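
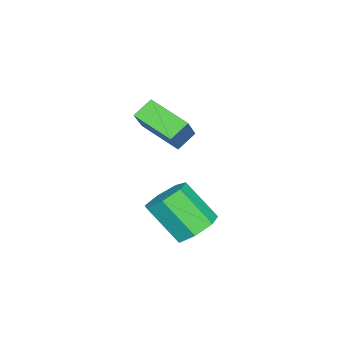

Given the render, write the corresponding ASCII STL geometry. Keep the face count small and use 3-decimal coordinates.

solid 
facet normal 0.045 0.667 -0.744
outer loop
vertex 2.753 3.484 -1.611
vertex 1.807 3.174 -1.946
vertex 2.042 3.929 -1.255
endloop
endfacet
facet normal 0.624 0.563 0.542
outer loop
vertex 2.753 3.484 -1.611
vertex 2.042 3.929 -1.255
vertex 2.659 2.056 -0.02
endloop
endfacet
facet normal 0.624 0.563 0.542
outer loop
vertex 2.659 2.056 -0.02
vertex 2.042 3.929 -1.255
vertex 1.948 2.501 0.337
endloop
endfacet
facet normal -0.044 -0.667 0.744
outer loop
vertex 2.659 2.056 -0.02
vertex 1.948 2.501 0.337
vertex 1.713 1.746 -0.354
endloop
endfacet
facet normal 0.043 0.667 -0.744
outer loop
vertex 2.042 3.929 -1.255
vertex 1.807 3.174 -1.946
vertex 1.154 3.805 -1.418
endloop
endfacet
facet normal -0.221 0.733 0.644
outer loop
vertex 2.042 3.929 -1.255
vertex 1.154 3.805 -1.418
vertex 1.948 2.501 0.337
endloop
endfacet
facet normal -0.221 0.732 0.644
outer loop
vertex 1.948 2.501 0.337
vertex 1.154 3.805 -1.418
vertex 1.06 2.377 0.173
endloop
endfacet
facet normal -0.044 -0.667 0.744
outer loop
vertex 1.948 2.501 0.337
vertex 1.06 2.377 0.173
vertex 1.713 1.746 -0.354
endloop
endfacet
facet normal 0.044 0.667 -0.743
outer loop
vertex 1.154 3.805 -1.418
vertex 1.807 3.174 -1.946
vertex 0.758 3.206 -1.979
endloop
endfacet
facet normal -0.900 0.350 0.261
outer loop
vertex 1.154 3.805 -1.418
vertex 0.758 3.206 -1.979
vertex 1.06 2.377 0.173
endloop
endfacet
facet normal -0.900 0.350 0.261
outer loop
vertex 1.06 2.377 0.173
vertex 0.758 3.206 -1.979
vertex 0.664 1.778 -0.388
endloop
endfacet
facet normal -0.044 -0.667 0.744
outer loop
vertex 1.06 2.377 0.173
vertex 0.664 1.778 -0.388
vertex 1.713 1.746 -0.354
endloop
endfacet
facet normal 0.044 0.667 -0.743
outer loop
vertex 0.758 3.206 -1.979
vertex 1.807 3.174 -1.946
vertex 1.152 2.583 -2.515
endloop
endfacet
facet normal -0.901 -0.296 -0.319
outer loop
vertex 0.758 3.206 -1.979
vertex 1.152 2.583 -2.515
vertex 0.664 1.778 -0.388
endloop
endfacet
facet normal -0.901 -0.296 -0.319
outer loop
vertex 0.664 1.778 -0.388
vertex 1.152 2.583 -2.515
vertex 1.058 1.155 -0.923
endloop
endfacet
facet normal -0.044 -0.667 0.744
outer loop
vertex 0.664 1.778 -0.388
vertex 1.058 1.155 -0.923
vertex 1.713 1.746 -0.354
endloop
endfacet
facet normal 0.044 0.667 -0.744
outer loop
vertex 1.152 2.583 -2.515
vertex 1.807 3.174 -1.946
vertex 2.039 2.405 -2.622
endloop
endfacet
facet normal -0.224 -0.719 -0.658
outer loop
vertex 1.152 2.583 -2.515
vertex 2.039 2.405 -2.622
vertex 1.058 1.155 -0.923
endloop
endfacet
facet normal -0.224 -0.719 -0.658
outer loop
vertex 1.058 1.155 -0.923
vertex 2.039 2.405 -2.622
vertex 1.945 0.977 -1.031
endloop
endfacet
facet normal -0.043 -0.668 0.743
outer loop
vertex 1.058 1.155 -0.923
vertex 1.945 0.977 -1.031
vertex 1.713 1.746 -0.354
endloop
endfacet
facet normal 0.044 0.667 -0.744
outer loop
vertex 2.039 2.405 -2.622
vertex 1.807 3.174 -1.946
vertex 2.751 2.806 -2.22
endloop
endfacet
facet normal 0.622 -0.601 -0.502
outer loop
vertex 2.039 2.405 -2.622
vertex 2.751 2.806 -2.22
vertex 1.945 0.977 -1.031
endloop
endfacet
facet normal 0.622 -0.601 -0.502
outer loop
vertex 1.945 0.977 -1.031
vertex 2.751 2.806 -2.22
vertex 2.657 1.378 -0.629
endloop
endfacet
facet normal -0.044 -0.668 0.743
outer loop
vertex 1.945 0.977 -1.031
vertex 2.657 1.378 -0.629
vertex 1.713 1.746 -0.354
endloop
endfacet
facet normal 0.044 0.668 -0.743
outer loop
vertex 2.751 2.806 -2.22
vertex 1.807 3.174 -1.946
vertex 2.753 3.484 -1.611
endloop
endfacet
facet normal 0.999 -0.031 0.031
outer loop
vertex 2.751 2.806 -2.22
vertex 2.753 3.484 -1.611
vertex 2.657 1.378 -0.629
endloop
endfacet
facet normal 0.999 -0.031 0.031
outer loop
vertex 2.657 1.378 -0.629
vertex 2.753 3.484 -1.611
vertex 2.659 2.056 -0.02
endloop
endfacet
facet normal -0.044 -0.668 0.743
outer loop
vertex 2.657 1.378 -0.629
vertex 2.659 2.056 -0.02
vertex 1.713 1.746 -0.354
endloop
endfacet
facet normal -0.706 0.409 0.579
outer loop
vertex -2.851 -0.841 2.124
vertex -2.347 1.053 1.401
vertex -4.117 -1.04 0.721
endloop
endfacet
facet normal -0.241 -0.907 0.346
outer loop
vertex -3.333 -1.493 0.079
vertex -2.851 -0.841 2.124
vertex -4.117 -1.04 0.721
endloop
endfacet
facet normal -0.706 0.409 0.579
outer loop
vertex -4.117 -1.04 0.721
vertex -2.347 1.053 1.401
vertex -3.612 0.855 -0.002
endloop
endfacet
facet normal -0.666 -0.105 -0.739
outer loop
vertex -3.612 0.855 -0.002
vertex -3.333 -1.493 0.079
vertex -4.117 -1.04 0.721
endloop
endfacet
facet normal 0.666 0.105 0.739
outer loop
vertex -2.851 -0.841 2.124
vertex -1.563 0.6 0.759
vertex -2.347 1.053 1.401
endloop
endfacet
facet normal -0.242 -0.907 0.346
outer loop
vertex -2.068 -1.295 1.482
vertex -2.851 -0.841 2.124
vertex -3.333 -1.493 0.079
endloop
endfacet
facet normal 0.666 0.104 0.739
outer loop
vertex -2.068 -1.295 1.482
vertex -1.563 0.6 0.759
vertex -2.851 -0.841 2.124
endloop
endfacet
facet normal 0.241 0.907 -0.345
outer loop
vertex -2.347 1.053 1.401
vertex -1.563 0.6 0.759
vertex -3.612 0.855 -0.002
endloop
endfacet
facet normal -0.666 -0.105 -0.738
outer loop
vertex -2.829 0.401 -0.644
vertex -3.333 -1.493 0.079
vertex -3.612 0.855 -0.002
endloop
endfacet
facet normal 0.241 0.906 -0.346
outer loop
vertex -3.612 0.855 -0.002
vertex -1.563 0.6 0.759
vertex -2.829 0.401 -0.644
endloop
endfacet
facet normal 0.706 -0.409 -0.579
outer loop
vertex -2.829 0.401 -0.644
vertex -2.068 -1.295 1.482
vertex -3.333 -1.493 0.079
endloop
endfacet
facet normal 0.706 -0.409 -0.579
outer loop
vertex -1.563 0.6 0.759
vertex -2.068 -1.295 1.482
vertex -2.829 0.401 -0.644
endloop
endfacet

endsolid


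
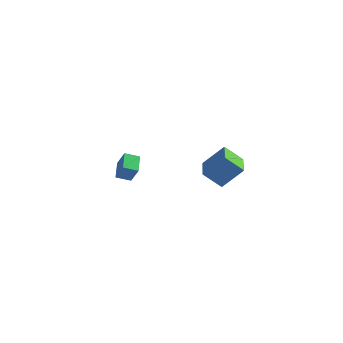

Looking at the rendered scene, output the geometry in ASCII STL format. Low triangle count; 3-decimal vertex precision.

solid 
facet normal -0.576 -0.368 -0.730
outer loop
vertex 2.723 -2.496 1.503
vertex 1.575 -0.937 1.623
vertex 3.541 -1.818 0.517
endloop
endfacet
facet normal 0.592 -0.804 -0.061
outer loop
vertex 4.565 -1.163 1.817
vertex 2.723 -2.496 1.503
vertex 3.541 -1.818 0.517
endloop
endfacet
facet normal -0.576 -0.368 -0.730
outer loop
vertex 3.541 -1.818 0.517
vertex 1.575 -0.937 1.623
vertex 2.393 -0.259 0.636
endloop
endfacet
facet normal 0.564 0.468 -0.680
outer loop
vertex 2.393 -0.259 0.636
vertex 4.565 -1.163 1.817
vertex 3.541 -1.818 0.517
endloop
endfacet
facet normal -0.564 -0.468 0.680
outer loop
vertex 2.723 -2.496 1.503
vertex 2.599 -0.282 2.923
vertex 1.575 -0.937 1.623
endloop
endfacet
facet normal 0.592 -0.804 -0.061
outer loop
vertex 3.747 -1.841 2.804
vertex 2.723 -2.496 1.503
vertex 4.565 -1.163 1.817
endloop
endfacet
facet normal -0.565 -0.468 0.680
outer loop
vertex 3.747 -1.841 2.804
vertex 2.599 -0.282 2.923
vertex 2.723 -2.496 1.503
endloop
endfacet
facet normal -0.592 0.804 0.061
outer loop
vertex 1.575 -0.937 1.623
vertex 2.599 -0.282 2.923
vertex 2.393 -0.259 0.636
endloop
endfacet
facet normal 0.564 0.468 -0.680
outer loop
vertex 3.417 0.396 1.937
vertex 4.565 -1.163 1.817
vertex 2.393 -0.259 0.636
endloop
endfacet
facet normal -0.592 0.804 0.061
outer loop
vertex 2.393 -0.259 0.636
vertex 2.599 -0.282 2.923
vertex 3.417 0.396 1.937
endloop
endfacet
facet normal 0.576 0.368 0.730
outer loop
vertex 3.417 0.396 1.937
vertex 3.747 -1.841 2.804
vertex 4.565 -1.163 1.817
endloop
endfacet
facet normal 0.575 0.368 0.730
outer loop
vertex 2.599 -0.282 2.923
vertex 3.747 -1.841 2.804
vertex 3.417 0.396 1.937
endloop
endfacet
facet normal -0.663 -0.672 0.329
outer loop
vertex -3.58 -1.684 0.318
vertex -4.259 -0.675 1.011
vertex -4.298 -1.471 -0.695
endloop
endfacet
facet normal 0.485 -0.721 -0.495
outer loop
vertex -3.661 -0.825 -1.011
vertex -3.58 -1.684 0.318
vertex -4.298 -1.471 -0.695
endloop
endfacet
facet normal -0.663 -0.672 0.329
outer loop
vertex -4.298 -1.471 -0.695
vertex -4.259 -0.675 1.011
vertex -4.977 -0.462 -0.002
endloop
endfacet
facet normal -0.570 0.169 -0.804
outer loop
vertex -4.977 -0.462 -0.002
vertex -3.661 -0.825 -1.011
vertex -4.298 -1.471 -0.695
endloop
endfacet
facet normal 0.570 -0.169 0.804
outer loop
vertex -3.58 -1.684 0.318
vertex -3.622 -0.029 0.695
vertex -4.259 -0.675 1.011
endloop
endfacet
facet normal 0.485 -0.721 -0.495
outer loop
vertex -2.943 -1.038 0.002
vertex -3.58 -1.684 0.318
vertex -3.661 -0.825 -1.011
endloop
endfacet
facet normal 0.570 -0.169 0.804
outer loop
vertex -2.943 -1.038 0.002
vertex -3.622 -0.029 0.695
vertex -3.58 -1.684 0.318
endloop
endfacet
facet normal -0.485 0.721 0.495
outer loop
vertex -4.259 -0.675 1.011
vertex -3.622 -0.029 0.695
vertex -4.977 -0.462 -0.002
endloop
endfacet
facet normal -0.570 0.169 -0.804
outer loop
vertex -4.34 0.184 -0.318
vertex -3.661 -0.825 -1.011
vertex -4.977 -0.462 -0.002
endloop
endfacet
facet normal -0.485 0.721 0.495
outer loop
vertex -4.977 -0.462 -0.002
vertex -3.622 -0.029 0.695
vertex -4.34 0.184 -0.318
endloop
endfacet
facet normal 0.663 0.672 -0.329
outer loop
vertex -4.34 0.184 -0.318
vertex -2.943 -1.038 0.002
vertex -3.661 -0.825 -1.011
endloop
endfacet
facet normal 0.663 0.672 -0.329
outer loop
vertex -3.622 -0.029 0.695
vertex -2.943 -1.038 0.002
vertex -4.34 0.184 -0.318
endloop
endfacet

endsolid


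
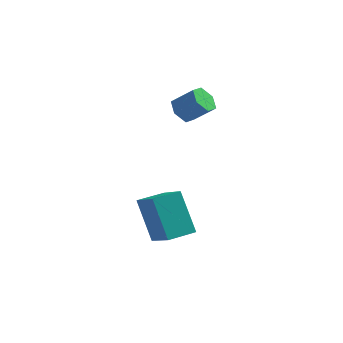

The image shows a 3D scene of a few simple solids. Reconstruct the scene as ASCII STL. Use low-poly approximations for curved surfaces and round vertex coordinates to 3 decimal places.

solid 
facet normal -0.750 -0.004 -0.661
outer loop
vertex 3.438 2.914 2.668
vertex 3.046 2.818 3.113
vertex 3.185 3.379 2.952
endloop
endfacet
facet normal 0.511 0.633 -0.582
outer loop
vertex 3.438 2.914 2.668
vertex 3.185 3.379 2.952
vertex 4.225 2.918 3.363
endloop
endfacet
facet normal 0.511 0.632 -0.583
outer loop
vertex 4.225 2.918 3.363
vertex 3.185 3.379 2.952
vertex 3.973 3.383 3.646
endloop
endfacet
facet normal 0.750 0.004 0.661
outer loop
vertex 4.225 2.918 3.363
vertex 3.973 3.383 3.646
vertex 3.834 2.822 3.807
endloop
endfacet
facet normal -0.750 -0.004 -0.661
outer loop
vertex 3.185 3.379 2.952
vertex 3.046 2.818 3.113
vertex 2.794 3.283 3.396
endloop
endfacet
facet normal -0.109 0.987 0.118
outer loop
vertex 3.185 3.379 2.952
vertex 2.794 3.283 3.396
vertex 3.973 3.383 3.646
endloop
endfacet
facet normal -0.109 0.987 0.117
outer loop
vertex 3.973 3.383 3.646
vertex 2.794 3.283 3.396
vertex 3.581 3.287 4.091
endloop
endfacet
facet normal 0.750 0.004 0.661
outer loop
vertex 3.973 3.383 3.646
vertex 3.581 3.287 4.091
vertex 3.834 2.822 3.807
endloop
endfacet
facet normal -0.750 -0.004 -0.661
outer loop
vertex 2.794 3.283 3.396
vertex 3.046 2.818 3.113
vertex 2.655 2.722 3.557
endloop
endfacet
facet normal -0.620 0.354 0.700
outer loop
vertex 2.794 3.283 3.396
vertex 2.655 2.722 3.557
vertex 3.581 3.287 4.091
endloop
endfacet
facet normal -0.620 0.354 0.700
outer loop
vertex 3.581 3.287 4.091
vertex 2.655 2.722 3.557
vertex 3.442 2.726 4.252
endloop
endfacet
facet normal 0.750 0.004 0.661
outer loop
vertex 3.581 3.287 4.091
vertex 3.442 2.726 4.252
vertex 3.834 2.822 3.807
endloop
endfacet
facet normal -0.750 -0.004 -0.661
outer loop
vertex 2.655 2.722 3.557
vertex 3.046 2.818 3.113
vertex 2.907 2.257 3.274
endloop
endfacet
facet normal -0.511 -0.632 0.583
outer loop
vertex 2.655 2.722 3.557
vertex 2.907 2.257 3.274
vertex 3.442 2.726 4.252
endloop
endfacet
facet normal -0.510 -0.633 0.582
outer loop
vertex 3.442 2.726 4.252
vertex 2.907 2.257 3.274
vertex 3.695 2.261 3.968
endloop
endfacet
facet normal 0.750 0.004 0.661
outer loop
vertex 3.442 2.726 4.252
vertex 3.695 2.261 3.968
vertex 3.834 2.822 3.807
endloop
endfacet
facet normal -0.750 -0.004 -0.661
outer loop
vertex 2.907 2.257 3.274
vertex 3.046 2.818 3.113
vertex 3.299 2.353 2.829
endloop
endfacet
facet normal 0.108 -0.987 -0.117
outer loop
vertex 2.907 2.257 3.274
vertex 3.299 2.353 2.829
vertex 3.695 2.261 3.968
endloop
endfacet
facet normal 0.109 -0.987 -0.118
outer loop
vertex 3.695 2.261 3.968
vertex 3.299 2.353 2.829
vertex 4.086 2.357 3.524
endloop
endfacet
facet normal 0.750 0.004 0.661
outer loop
vertex 3.695 2.261 3.968
vertex 4.086 2.357 3.524
vertex 3.834 2.822 3.807
endloop
endfacet
facet normal -0.750 -0.004 -0.661
outer loop
vertex 3.299 2.353 2.829
vertex 3.046 2.818 3.113
vertex 3.438 2.914 2.668
endloop
endfacet
facet normal 0.620 -0.354 -0.700
outer loop
vertex 3.299 2.353 2.829
vertex 3.438 2.914 2.668
vertex 4.086 2.357 3.524
endloop
endfacet
facet normal 0.620 -0.354 -0.700
outer loop
vertex 4.086 2.357 3.524
vertex 3.438 2.914 2.668
vertex 4.225 2.918 3.363
endloop
endfacet
facet normal 0.750 0.004 0.661
outer loop
vertex 4.086 2.357 3.524
vertex 4.225 2.918 3.363
vertex 3.834 2.822 3.807
endloop
endfacet
facet normal -0.708 -0.706 -0.035
outer loop
vertex 3.003 -0.707 0.805
vertex 2.165 0.174 -0.004
vertex 3.737 -1.369 -0.675
endloop
endfacet
facet normal 0.573 -0.604 0.554
outer loop
vertex 4.495 -0.614 -0.636
vertex 3.003 -0.707 0.805
vertex 3.737 -1.369 -0.675
endloop
endfacet
facet normal -0.708 -0.705 -0.036
outer loop
vertex 3.737 -1.369 -0.675
vertex 2.165 0.174 -0.004
vertex 2.9 -0.488 -1.484
endloop
endfacet
facet normal 0.413 -0.371 -0.832
outer loop
vertex 2.9 -0.488 -1.484
vertex 4.495 -0.614 -0.636
vertex 3.737 -1.369 -0.675
endloop
endfacet
facet normal -0.413 0.371 0.832
outer loop
vertex 3.003 -0.707 0.805
vertex 2.923 0.929 0.035
vertex 2.165 0.174 -0.004
endloop
endfacet
facet normal 0.573 -0.603 0.555
outer loop
vertex 3.76 0.048 0.844
vertex 3.003 -0.707 0.805
vertex 4.495 -0.614 -0.636
endloop
endfacet
facet normal -0.413 0.371 0.832
outer loop
vertex 3.76 0.048 0.844
vertex 2.923 0.929 0.035
vertex 3.003 -0.707 0.805
endloop
endfacet
facet normal -0.573 0.604 -0.554
outer loop
vertex 2.165 0.174 -0.004
vertex 2.923 0.929 0.035
vertex 2.9 -0.488 -1.484
endloop
endfacet
facet normal 0.413 -0.371 -0.832
outer loop
vertex 3.657 0.267 -1.445
vertex 4.495 -0.614 -0.636
vertex 2.9 -0.488 -1.484
endloop
endfacet
facet normal -0.573 0.603 -0.554
outer loop
vertex 2.9 -0.488 -1.484
vertex 2.923 0.929 0.035
vertex 3.657 0.267 -1.445
endloop
endfacet
facet normal 0.708 0.706 0.036
outer loop
vertex 3.657 0.267 -1.445
vertex 3.76 0.048 0.844
vertex 4.495 -0.614 -0.636
endloop
endfacet
facet normal 0.708 0.705 0.036
outer loop
vertex 2.923 0.929 0.035
vertex 3.76 0.048 0.844
vertex 3.657 0.267 -1.445
endloop
endfacet

endsolid


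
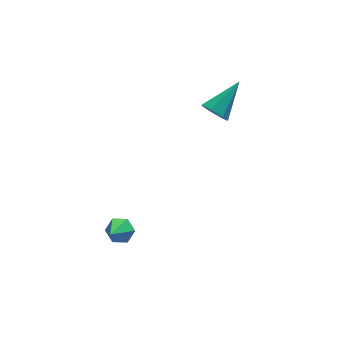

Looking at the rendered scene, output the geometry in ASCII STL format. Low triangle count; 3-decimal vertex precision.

solid 
facet normal 0.428 0.614 -0.663
outer loop
vertex -2.703 -2.339 -1.923
vertex -3.076 -2.549 -2.358
vertex -3.241 -2.068 -2.019
endloop
endfacet
facet normal 0.042 0.406 0.913
outer loop
vertex -2.703 -2.339 -1.923
vertex -3.241 -2.068 -2.019
vertex -3.704 -3.451 -1.382
endloop
endfacet
facet normal 0.428 0.614 -0.663
outer loop
vertex -3.241 -2.068 -2.019
vertex -3.076 -2.549 -2.358
vertex -3.614 -2.278 -2.454
endloop
endfacet
facet normal -0.771 0.461 0.439
outer loop
vertex -3.241 -2.068 -2.019
vertex -3.614 -2.278 -2.454
vertex -3.704 -3.451 -1.382
endloop
endfacet
facet normal 0.428 0.614 -0.663
outer loop
vertex -3.614 -2.278 -2.454
vertex -3.076 -2.549 -2.358
vertex -3.449 -2.758 -2.792
endloop
endfacet
facet normal -0.956 -0.154 -0.249
outer loop
vertex -3.614 -2.278 -2.454
vertex -3.449 -2.758 -2.792
vertex -3.704 -3.451 -1.382
endloop
endfacet
facet normal 0.428 0.614 -0.663
outer loop
vertex -3.449 -2.758 -2.792
vertex -3.076 -2.549 -2.358
vertex -2.911 -3.029 -2.696
endloop
endfacet
facet normal -0.331 -0.822 -0.464
outer loop
vertex -3.449 -2.758 -2.792
vertex -2.911 -3.029 -2.696
vertex -3.704 -3.451 -1.382
endloop
endfacet
facet normal 0.428 0.614 -0.663
outer loop
vertex -2.911 -3.029 -2.696
vertex -3.076 -2.549 -2.358
vertex -2.538 -2.819 -2.261
endloop
endfacet
facet normal 0.482 -0.876 0.010
outer loop
vertex -2.911 -3.029 -2.696
vertex -2.538 -2.819 -2.261
vertex -3.704 -3.451 -1.382
endloop
endfacet
facet normal 0.428 0.614 -0.663
outer loop
vertex -2.538 -2.819 -2.261
vertex -3.076 -2.549 -2.358
vertex -2.703 -2.339 -1.923
endloop
endfacet
facet normal 0.667 -0.262 0.697
outer loop
vertex -2.538 -2.819 -2.261
vertex -2.703 -2.339 -1.923
vertex -3.704 -3.451 -1.382
endloop
endfacet
facet normal -0.731 -0.430 -0.530
outer loop
vertex 2.042 -0.335 1.12
vertex 1.613 0.11 1.351
vertex 1.987 0.142 0.809
endloop
endfacet
facet normal 0.873 -0.192 -0.448
outer loop
vertex 2.042 -0.335 1.12
vertex 1.987 0.142 0.809
vertex 2.907 0.87 2.289
endloop
endfacet
facet normal -0.731 -0.430 -0.530
outer loop
vertex 1.987 0.142 0.809
vertex 1.613 0.11 1.351
vertex 1.65 0.595 0.906
endloop
endfacet
facet normal 0.561 0.550 -0.619
outer loop
vertex 1.987 0.142 0.809
vertex 1.65 0.595 0.906
vertex 2.907 0.87 2.289
endloop
endfacet
facet normal -0.732 -0.430 -0.529
outer loop
vertex 1.65 0.595 0.906
vertex 1.613 0.11 1.351
vertex 1.285 0.683 1.339
endloop
endfacet
facet normal 0.002 0.980 -0.197
outer loop
vertex 1.65 0.595 0.906
vertex 1.285 0.683 1.339
vertex 2.907 0.87 2.289
endloop
endfacet
facet normal -0.731 -0.430 -0.530
outer loop
vertex 1.285 0.683 1.339
vertex 1.613 0.11 1.351
vertex 1.167 0.339 1.781
endloop
endfacet
facet normal -0.383 0.776 0.501
outer loop
vertex 1.285 0.683 1.339
vertex 1.167 0.339 1.781
vertex 2.907 0.87 2.289
endloop
endfacet
facet normal -0.731 -0.429 -0.530
outer loop
vertex 1.167 0.339 1.781
vertex 1.613 0.11 1.351
vertex 1.384 -0.178 1.9
endloop
endfacet
facet normal -0.304 0.090 0.948
outer loop
vertex 1.167 0.339 1.781
vertex 1.384 -0.178 1.9
vertex 2.907 0.87 2.289
endloop
endfacet
facet normal -0.731 -0.429 -0.530
outer loop
vertex 1.384 -0.178 1.9
vertex 1.613 0.11 1.351
vertex 1.773 -0.478 1.606
endloop
endfacet
facet normal 0.179 -0.560 0.809
outer loop
vertex 1.384 -0.178 1.9
vertex 1.773 -0.478 1.606
vertex 2.907 0.87 2.289
endloop
endfacet
facet normal -0.731 -0.429 -0.531
outer loop
vertex 1.773 -0.478 1.606
vertex 1.613 0.11 1.351
vertex 2.042 -0.335 1.12
endloop
endfacet
facet normal 0.703 -0.686 0.187
outer loop
vertex 1.773 -0.478 1.606
vertex 2.042 -0.335 1.12
vertex 2.907 0.87 2.289
endloop
endfacet

endsolid


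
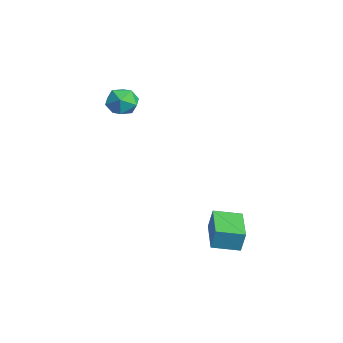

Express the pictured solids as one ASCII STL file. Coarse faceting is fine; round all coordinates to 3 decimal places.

solid 
facet normal 0.311 -0.122 0.943
outer loop
vertex -2.954 -0.611 2.691
vertex -3.243 -1.435 2.68
vertex -2.425 -1.256 2.433
endloop
endfacet
facet normal 0.721 0.352 0.597
outer loop
vertex -2.954 -0.611 2.691
vertex -2.425 -1.256 2.433
vertex -2.435 -0.499 1.999
endloop
endfacet
facet normal 0.301 0.880 0.368
outer loop
vertex -2.954 -0.611 2.691
vertex -2.435 -0.499 1.999
vertex -3.258 -0.209 1.979
endloop
endfacet
facet normal -0.369 0.733 0.571
outer loop
vertex -2.954 -0.611 2.691
vertex -3.258 -0.209 1.979
vertex -3.757 -0.788 2.4
endloop
endfacet
facet normal -0.361 0.114 0.926
outer loop
vertex -2.954 -0.611 2.691
vertex -3.757 -0.788 2.4
vertex -3.243 -1.435 2.68
endloop
endfacet
facet normal 0.999 0.028 0.025
outer loop
vertex -2.435 -0.499 1.999
vertex -2.425 -1.256 2.433
vertex -2.403 -1.252 1.56
endloop
endfacet
facet normal 0.338 -0.739 0.583
outer loop
vertex -2.425 -1.256 2.433
vertex -3.243 -1.435 2.68
vertex -2.902 -1.831 1.981
endloop
endfacet
facet normal -0.751 -0.356 0.556
outer loop
vertex -3.243 -1.435 2.68
vertex -3.757 -0.788 2.4
vertex -3.725 -1.541 1.961
endloop
endfacet
facet normal -0.763 0.646 -0.016
outer loop
vertex -3.757 -0.788 2.4
vertex -3.258 -0.209 1.979
vertex -3.735 -0.784 1.527
endloop
endfacet
facet normal 0.319 0.883 -0.344
outer loop
vertex -3.258 -0.209 1.979
vertex -2.435 -0.499 1.999
vertex -2.917 -0.605 1.28
endloop
endfacet
facet normal 0.369 -0.733 -0.571
outer loop
vertex -3.206 -1.429 1.269
vertex -2.403 -1.252 1.56
vertex -2.902 -1.831 1.981
endloop
endfacet
facet normal -0.301 -0.880 -0.368
outer loop
vertex -3.206 -1.429 1.269
vertex -2.902 -1.831 1.981
vertex -3.725 -1.541 1.961
endloop
endfacet
facet normal -0.721 -0.352 -0.597
outer loop
vertex -3.206 -1.429 1.269
vertex -3.725 -1.541 1.961
vertex -3.735 -0.784 1.527
endloop
endfacet
facet normal -0.311 0.122 -0.943
outer loop
vertex -3.206 -1.429 1.269
vertex -3.735 -0.784 1.527
vertex -2.917 -0.605 1.28
endloop
endfacet
facet normal 0.361 -0.114 -0.926
outer loop
vertex -3.206 -1.429 1.269
vertex -2.917 -0.605 1.28
vertex -2.403 -1.252 1.56
endloop
endfacet
facet normal 0.763 -0.646 0.016
outer loop
vertex -2.902 -1.831 1.981
vertex -2.403 -1.252 1.56
vertex -2.425 -1.256 2.433
endloop
endfacet
facet normal -0.319 -0.883 0.344
outer loop
vertex -3.725 -1.541 1.961
vertex -2.902 -1.831 1.981
vertex -3.243 -1.435 2.68
endloop
endfacet
facet normal -0.999 -0.028 -0.025
outer loop
vertex -3.735 -0.784 1.527
vertex -3.725 -1.541 1.961
vertex -3.757 -0.788 2.4
endloop
endfacet
facet normal -0.338 0.739 -0.583
outer loop
vertex -2.917 -0.605 1.28
vertex -3.735 -0.784 1.527
vertex -3.258 -0.209 1.979
endloop
endfacet
facet normal 0.751 0.356 -0.556
outer loop
vertex -2.403 -1.252 1.56
vertex -2.917 -0.605 1.28
vertex -2.435 -0.499 1.999
endloop
endfacet
facet normal -0.972 0.215 0.093
outer loop
vertex 1.507 1.904 -2.915
vertex 1.764 3.175 -3.164
vertex 1.368 1.728 -3.962
endloop
endfacet
facet normal -0.194 -0.963 0.188
outer loop
vertex 3.196 1.325 -4.136
vertex 1.507 1.904 -2.915
vertex 1.368 1.728 -3.962
endloop
endfacet
facet normal -0.972 0.215 0.093
outer loop
vertex 1.368 1.728 -3.962
vertex 1.764 3.175 -3.164
vertex 1.625 2.999 -4.21
endloop
endfacet
facet normal -0.129 -0.165 -0.978
outer loop
vertex 1.625 2.999 -4.21
vertex 3.196 1.325 -4.136
vertex 1.368 1.728 -3.962
endloop
endfacet
facet normal 0.130 0.165 0.978
outer loop
vertex 1.507 1.904 -2.915
vertex 3.592 2.772 -3.338
vertex 1.764 3.175 -3.164
endloop
endfacet
facet normal -0.194 -0.963 0.188
outer loop
vertex 3.335 1.501 -3.09
vertex 1.507 1.904 -2.915
vertex 3.196 1.325 -4.136
endloop
endfacet
facet normal 0.130 0.165 0.978
outer loop
vertex 3.335 1.501 -3.09
vertex 3.592 2.772 -3.338
vertex 1.507 1.904 -2.915
endloop
endfacet
facet normal 0.194 0.963 -0.188
outer loop
vertex 1.764 3.175 -3.164
vertex 3.592 2.772 -3.338
vertex 1.625 2.999 -4.21
endloop
endfacet
facet normal -0.130 -0.165 -0.978
outer loop
vertex 3.453 2.596 -4.385
vertex 3.196 1.325 -4.136
vertex 1.625 2.999 -4.21
endloop
endfacet
facet normal 0.194 0.963 -0.188
outer loop
vertex 1.625 2.999 -4.21
vertex 3.592 2.772 -3.338
vertex 3.453 2.596 -4.385
endloop
endfacet
facet normal 0.972 -0.215 -0.093
outer loop
vertex 3.453 2.596 -4.385
vertex 3.335 1.501 -3.09
vertex 3.196 1.325 -4.136
endloop
endfacet
facet normal 0.972 -0.215 -0.093
outer loop
vertex 3.592 2.772 -3.338
vertex 3.335 1.501 -3.09
vertex 3.453 2.596 -4.385
endloop
endfacet

endsolid


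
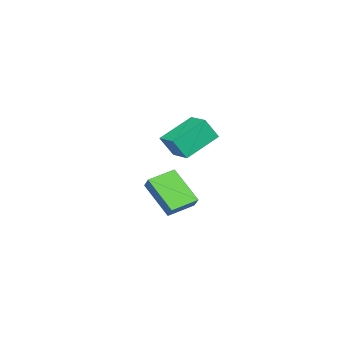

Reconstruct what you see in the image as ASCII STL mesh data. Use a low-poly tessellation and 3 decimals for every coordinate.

solid 
facet normal -0.327 0.387 -0.862
outer loop
vertex -1.424 0.916 1.071
vertex -0.897 1.929 1.326
vertex 0.038 0.358 0.265
endloop
endfacet
facet normal -0.451 -0.865 -0.219
outer loop
vertex 0.397 -0.069 1.214
vertex -1.424 0.916 1.071
vertex 0.038 0.358 0.265
endloop
endfacet
facet normal -0.327 0.388 -0.862
outer loop
vertex 0.038 0.358 0.265
vertex -0.897 1.929 1.326
vertex 0.565 1.371 0.521
endloop
endfacet
facet normal 0.831 -0.317 -0.457
outer loop
vertex 0.565 1.371 0.521
vertex 0.397 -0.069 1.214
vertex 0.038 0.358 0.265
endloop
endfacet
facet normal -0.831 0.317 0.457
outer loop
vertex -1.424 0.916 1.071
vertex -0.538 1.502 2.275
vertex -0.897 1.929 1.326
endloop
endfacet
facet normal -0.451 -0.865 -0.219
outer loop
vertex -1.065 0.489 2.019
vertex -1.424 0.916 1.071
vertex 0.397 -0.069 1.214
endloop
endfacet
facet normal -0.831 0.317 0.457
outer loop
vertex -1.065 0.489 2.019
vertex -0.538 1.502 2.275
vertex -1.424 0.916 1.071
endloop
endfacet
facet normal 0.451 0.865 0.219
outer loop
vertex -0.897 1.929 1.326
vertex -0.538 1.502 2.275
vertex 0.565 1.371 0.521
endloop
endfacet
facet normal 0.831 -0.317 -0.457
outer loop
vertex 0.924 0.944 1.469
vertex 0.397 -0.069 1.214
vertex 0.565 1.371 0.521
endloop
endfacet
facet normal 0.451 0.865 0.219
outer loop
vertex 0.565 1.371 0.521
vertex -0.538 1.502 2.275
vertex 0.924 0.944 1.469
endloop
endfacet
facet normal 0.327 -0.387 0.862
outer loop
vertex 0.924 0.944 1.469
vertex -1.065 0.489 2.019
vertex 0.397 -0.069 1.214
endloop
endfacet
facet normal 0.327 -0.388 0.862
outer loop
vertex -0.538 1.502 2.275
vertex -1.065 0.489 2.019
vertex 0.924 0.944 1.469
endloop
endfacet
facet normal -0.886 0.408 0.219
outer loop
vertex -3.731 -2.34 -3.069
vertex -3.375 -1.889 -2.469
vertex -3.381 -0.88 -4.375
endloop
endfacet
facet normal -0.429 -0.543 -0.722
outer loop
vertex -2.185 -1.431 -4.671
vertex -3.731 -2.34 -3.069
vertex -3.381 -0.88 -4.375
endloop
endfacet
facet normal -0.886 0.408 0.219
outer loop
vertex -3.381 -0.88 -4.375
vertex -3.375 -1.889 -2.469
vertex -3.025 -0.429 -3.775
endloop
endfacet
facet normal 0.176 0.734 -0.656
outer loop
vertex -3.025 -0.429 -3.775
vertex -2.185 -1.431 -4.671
vertex -3.381 -0.88 -4.375
endloop
endfacet
facet normal -0.176 -0.734 0.656
outer loop
vertex -3.731 -2.34 -3.069
vertex -2.179 -2.44 -2.765
vertex -3.375 -1.889 -2.469
endloop
endfacet
facet normal -0.429 -0.543 -0.722
outer loop
vertex -2.535 -2.891 -3.365
vertex -3.731 -2.34 -3.069
vertex -2.185 -1.431 -4.671
endloop
endfacet
facet normal -0.176 -0.734 0.656
outer loop
vertex -2.535 -2.891 -3.365
vertex -2.179 -2.44 -2.765
vertex -3.731 -2.34 -3.069
endloop
endfacet
facet normal 0.429 0.543 0.722
outer loop
vertex -3.375 -1.889 -2.469
vertex -2.179 -2.44 -2.765
vertex -3.025 -0.429 -3.775
endloop
endfacet
facet normal 0.176 0.734 -0.656
outer loop
vertex -1.829 -0.98 -4.071
vertex -2.185 -1.431 -4.671
vertex -3.025 -0.429 -3.775
endloop
endfacet
facet normal 0.429 0.543 0.722
outer loop
vertex -3.025 -0.429 -3.775
vertex -2.179 -2.44 -2.765
vertex -1.829 -0.98 -4.071
endloop
endfacet
facet normal 0.886 -0.408 -0.219
outer loop
vertex -1.829 -0.98 -4.071
vertex -2.535 -2.891 -3.365
vertex -2.185 -1.431 -4.671
endloop
endfacet
facet normal 0.886 -0.408 -0.219
outer loop
vertex -2.179 -2.44 -2.765
vertex -2.535 -2.891 -3.365
vertex -1.829 -0.98 -4.071
endloop
endfacet

endsolid


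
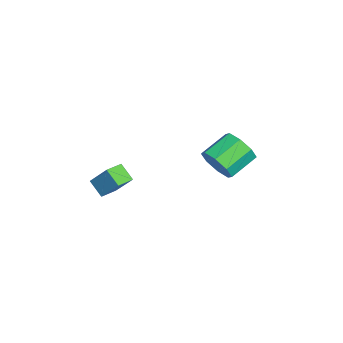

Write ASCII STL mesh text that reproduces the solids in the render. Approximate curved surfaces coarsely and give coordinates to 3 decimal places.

solid 
facet normal -0.548 -0.566 0.615
outer loop
vertex 2.274 -3.29 1.831
vertex 1.515 -2.68 1.716
vertex 1.764 -4.16 0.576
endloop
endfacet
facet normal 0.774 -0.622 0.117
outer loop
vertex 2.345 -3.56 -0.076
vertex 2.274 -3.29 1.831
vertex 1.764 -4.16 0.576
endloop
endfacet
facet normal -0.548 -0.566 0.616
outer loop
vertex 1.764 -4.16 0.576
vertex 1.515 -2.68 1.716
vertex 1.005 -3.551 0.461
endloop
endfacet
facet normal -0.316 -0.541 -0.779
outer loop
vertex 1.005 -3.551 0.461
vertex 2.345 -3.56 -0.076
vertex 1.764 -4.16 0.576
endloop
endfacet
facet normal 0.316 0.541 0.779
outer loop
vertex 2.274 -3.29 1.831
vertex 2.096 -2.08 1.064
vertex 1.515 -2.68 1.716
endloop
endfacet
facet normal 0.774 -0.622 0.117
outer loop
vertex 2.855 -2.689 1.179
vertex 2.274 -3.29 1.831
vertex 2.345 -3.56 -0.076
endloop
endfacet
facet normal 0.316 0.541 0.780
outer loop
vertex 2.855 -2.689 1.179
vertex 2.096 -2.08 1.064
vertex 2.274 -3.29 1.831
endloop
endfacet
facet normal -0.774 0.622 -0.117
outer loop
vertex 1.515 -2.68 1.716
vertex 2.096 -2.08 1.064
vertex 1.005 -3.551 0.461
endloop
endfacet
facet normal -0.316 -0.540 -0.780
outer loop
vertex 1.586 -2.95 -0.191
vertex 2.345 -3.56 -0.076
vertex 1.005 -3.551 0.461
endloop
endfacet
facet normal -0.774 0.622 -0.117
outer loop
vertex 1.005 -3.551 0.461
vertex 2.096 -2.08 1.064
vertex 1.586 -2.95 -0.191
endloop
endfacet
facet normal 0.548 0.566 -0.616
outer loop
vertex 1.586 -2.95 -0.191
vertex 2.855 -2.689 1.179
vertex 2.345 -3.56 -0.076
endloop
endfacet
facet normal 0.548 0.567 -0.615
outer loop
vertex 2.096 -2.08 1.064
vertex 2.855 -2.689 1.179
vertex 1.586 -2.95 -0.191
endloop
endfacet
facet normal 0.614 -0.666 -0.423
outer loop
vertex -2.818 1.577 -1.015
vertex -3.413 1.608 -1.927
vertex -2.553 2.161 -1.549
endloop
endfacet
facet normal 0.722 0.259 0.641
outer loop
vertex -2.818 1.577 -1.015
vertex -2.553 2.161 -1.549
vertex -3.911 2.761 -0.261
endloop
endfacet
facet normal 0.722 0.259 0.641
outer loop
vertex -3.911 2.761 -0.261
vertex -2.553 2.161 -1.549
vertex -3.647 3.345 -0.795
endloop
endfacet
facet normal -0.614 0.665 0.424
outer loop
vertex -3.911 2.761 -0.261
vertex -3.647 3.345 -0.795
vertex -4.507 2.792 -1.173
endloop
endfacet
facet normal 0.614 -0.665 -0.424
outer loop
vertex -2.553 2.161 -1.549
vertex -3.413 1.608 -1.927
vertex -2.793 2.421 -2.304
endloop
endfacet
facet normal 0.735 0.679 0.000
outer loop
vertex -2.553 2.161 -1.549
vertex -2.793 2.421 -2.304
vertex -3.647 3.345 -0.795
endloop
endfacet
facet normal 0.735 0.679 0.000
outer loop
vertex -3.647 3.345 -0.795
vertex -2.793 2.421 -2.304
vertex -3.887 3.605 -1.55
endloop
endfacet
facet normal -0.614 0.665 0.424
outer loop
vertex -3.647 3.345 -0.795
vertex -3.887 3.605 -1.55
vertex -4.507 2.792 -1.173
endloop
endfacet
facet normal 0.615 -0.665 -0.423
outer loop
vertex -2.793 2.421 -2.304
vertex -3.413 1.608 -1.927
vertex -3.395 2.204 -2.839
endloop
endfacet
facet normal 0.317 0.700 -0.640
outer loop
vertex -2.793 2.421 -2.304
vertex -3.395 2.204 -2.839
vertex -3.887 3.605 -1.55
endloop
endfacet
facet normal 0.317 0.700 -0.640
outer loop
vertex -3.887 3.605 -1.55
vertex -3.395 2.204 -2.839
vertex -4.489 3.389 -2.085
endloop
endfacet
facet normal -0.615 0.665 0.423
outer loop
vertex -3.887 3.605 -1.55
vertex -4.489 3.389 -2.085
vertex -4.507 2.792 -1.173
endloop
endfacet
facet normal 0.613 -0.667 -0.424
outer loop
vertex -3.395 2.204 -2.839
vertex -3.413 1.608 -1.927
vertex -4.009 1.639 -2.839
endloop
endfacet
facet normal -0.287 0.312 -0.906
outer loop
vertex -3.395 2.204 -2.839
vertex -4.009 1.639 -2.839
vertex -4.489 3.389 -2.085
endloop
endfacet
facet normal -0.288 0.311 -0.906
outer loop
vertex -4.489 3.389 -2.085
vertex -4.009 1.639 -2.839
vertex -5.102 2.823 -2.085
endloop
endfacet
facet normal -0.615 0.666 0.424
outer loop
vertex -4.489 3.389 -2.085
vertex -5.102 2.823 -2.085
vertex -4.507 2.792 -1.173
endloop
endfacet
facet normal 0.614 -0.665 -0.424
outer loop
vertex -4.009 1.639 -2.839
vertex -3.413 1.608 -1.927
vertex -4.273 1.055 -2.305
endloop
endfacet
facet normal -0.723 -0.259 -0.641
outer loop
vertex -4.009 1.639 -2.839
vertex -4.273 1.055 -2.305
vertex -5.102 2.823 -2.085
endloop
endfacet
facet normal -0.722 -0.259 -0.641
outer loop
vertex -5.102 2.823 -2.085
vertex -4.273 1.055 -2.305
vertex -5.367 2.239 -1.551
endloop
endfacet
facet normal -0.614 0.666 0.423
outer loop
vertex -5.102 2.823 -2.085
vertex -5.367 2.239 -1.551
vertex -4.507 2.792 -1.173
endloop
endfacet
facet normal 0.614 -0.665 -0.424
outer loop
vertex -4.273 1.055 -2.305
vertex -3.413 1.608 -1.927
vertex -4.033 0.795 -1.55
endloop
endfacet
facet normal -0.735 -0.679 -0.000
outer loop
vertex -4.273 1.055 -2.305
vertex -4.033 0.795 -1.55
vertex -5.367 2.239 -1.551
endloop
endfacet
facet normal -0.735 -0.679 -0.000
outer loop
vertex -5.367 2.239 -1.551
vertex -4.033 0.795 -1.55
vertex -5.127 1.979 -0.796
endloop
endfacet
facet normal -0.614 0.665 0.424
outer loop
vertex -5.367 2.239 -1.551
vertex -5.127 1.979 -0.796
vertex -4.507 2.792 -1.173
endloop
endfacet
facet normal 0.615 -0.665 -0.423
outer loop
vertex -4.033 0.795 -1.55
vertex -3.413 1.608 -1.927
vertex -3.431 1.011 -1.015
endloop
endfacet
facet normal -0.317 -0.700 0.640
outer loop
vertex -4.033 0.795 -1.55
vertex -3.431 1.011 -1.015
vertex -5.127 1.979 -0.796
endloop
endfacet
facet normal -0.317 -0.700 0.640
outer loop
vertex -5.127 1.979 -0.796
vertex -3.431 1.011 -1.015
vertex -4.525 2.196 -0.261
endloop
endfacet
facet normal -0.615 0.665 0.423
outer loop
vertex -5.127 1.979 -0.796
vertex -4.525 2.196 -0.261
vertex -4.507 2.792 -1.173
endloop
endfacet
facet normal 0.615 -0.666 -0.424
outer loop
vertex -3.431 1.011 -1.015
vertex -3.413 1.608 -1.927
vertex -2.818 1.577 -1.015
endloop
endfacet
facet normal 0.287 -0.311 0.906
outer loop
vertex -3.431 1.011 -1.015
vertex -2.818 1.577 -1.015
vertex -4.525 2.196 -0.261
endloop
endfacet
facet normal 0.287 -0.312 0.906
outer loop
vertex -4.525 2.196 -0.261
vertex -2.818 1.577 -1.015
vertex -3.911 2.761 -0.261
endloop
endfacet
facet normal -0.613 0.667 0.424
outer loop
vertex -4.525 2.196 -0.261
vertex -3.911 2.761 -0.261
vertex -4.507 2.792 -1.173
endloop
endfacet

endsolid


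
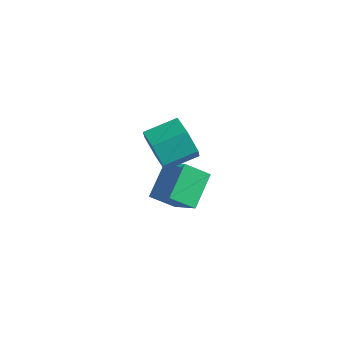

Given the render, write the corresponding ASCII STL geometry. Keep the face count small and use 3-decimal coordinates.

solid 
facet normal -0.406 -0.864 -0.299
outer loop
vertex 1.857 -2.188 2.152
vertex 1.469 -1.711 1.301
vertex 2.423 -2.148 1.269
endloop
endfacet
facet normal 0.738 -0.503 0.450
outer loop
vertex 1.857 -2.188 2.152
vertex 2.423 -2.148 1.269
vertex 2.479 -0.867 2.61
endloop
endfacet
facet normal 0.738 -0.503 0.450
outer loop
vertex 2.479 -0.867 2.61
vertex 2.423 -2.148 1.269
vertex 3.045 -0.827 1.726
endloop
endfacet
facet normal 0.407 0.863 0.299
outer loop
vertex 2.479 -0.867 2.61
vertex 3.045 -0.827 1.726
vertex 2.091 -0.389 1.759
endloop
endfacet
facet normal -0.406 -0.864 -0.299
outer loop
vertex 2.423 -2.148 1.269
vertex 1.469 -1.711 1.301
vertex 2.035 -1.671 0.418
endloop
endfacet
facet normal 0.836 -0.219 -0.504
outer loop
vertex 2.423 -2.148 1.269
vertex 2.035 -1.671 0.418
vertex 3.045 -0.827 1.726
endloop
endfacet
facet normal 0.836 -0.219 -0.504
outer loop
vertex 3.045 -0.827 1.726
vertex 2.035 -1.671 0.418
vertex 2.657 -0.35 0.875
endloop
endfacet
facet normal 0.407 0.863 0.299
outer loop
vertex 3.045 -0.827 1.726
vertex 2.657 -0.35 0.875
vertex 2.091 -0.389 1.759
endloop
endfacet
facet normal -0.406 -0.863 -0.300
outer loop
vertex 2.035 -1.671 0.418
vertex 1.469 -1.711 1.301
vertex 1.081 -1.233 0.45
endloop
endfacet
facet normal 0.098 0.284 -0.954
outer loop
vertex 2.035 -1.671 0.418
vertex 1.081 -1.233 0.45
vertex 2.657 -0.35 0.875
endloop
endfacet
facet normal 0.098 0.285 -0.954
outer loop
vertex 2.657 -0.35 0.875
vertex 1.081 -1.233 0.45
vertex 1.703 0.088 0.908
endloop
endfacet
facet normal 0.407 0.863 0.299
outer loop
vertex 2.657 -0.35 0.875
vertex 1.703 0.088 0.908
vertex 2.091 -0.389 1.759
endloop
endfacet
facet normal -0.407 -0.863 -0.299
outer loop
vertex 1.081 -1.233 0.45
vertex 1.469 -1.711 1.301
vertex 0.515 -1.273 1.334
endloop
endfacet
facet normal -0.738 0.503 -0.450
outer loop
vertex 1.081 -1.233 0.45
vertex 0.515 -1.273 1.334
vertex 1.703 0.088 0.908
endloop
endfacet
facet normal -0.738 0.503 -0.450
outer loop
vertex 1.703 0.088 0.908
vertex 0.515 -1.273 1.334
vertex 1.137 0.048 1.791
endloop
endfacet
facet normal 0.406 0.864 0.299
outer loop
vertex 1.703 0.088 0.908
vertex 1.137 0.048 1.791
vertex 2.091 -0.389 1.759
endloop
endfacet
facet normal -0.407 -0.863 -0.299
outer loop
vertex 0.515 -1.273 1.334
vertex 1.469 -1.711 1.301
vertex 0.903 -1.75 2.185
endloop
endfacet
facet normal -0.836 0.219 0.504
outer loop
vertex 0.515 -1.273 1.334
vertex 0.903 -1.75 2.185
vertex 1.137 0.048 1.791
endloop
endfacet
facet normal -0.836 0.219 0.504
outer loop
vertex 1.137 0.048 1.791
vertex 0.903 -1.75 2.185
vertex 1.525 -0.429 2.642
endloop
endfacet
facet normal 0.406 0.864 0.299
outer loop
vertex 1.137 0.048 1.791
vertex 1.525 -0.429 2.642
vertex 2.091 -0.389 1.759
endloop
endfacet
facet normal -0.407 -0.863 -0.299
outer loop
vertex 0.903 -1.75 2.185
vertex 1.469 -1.711 1.301
vertex 1.857 -2.188 2.152
endloop
endfacet
facet normal -0.097 -0.284 0.954
outer loop
vertex 0.903 -1.75 2.185
vertex 1.857 -2.188 2.152
vertex 1.525 -0.429 2.642
endloop
endfacet
facet normal -0.099 -0.284 0.954
outer loop
vertex 1.525 -0.429 2.642
vertex 1.857 -2.188 2.152
vertex 2.479 -0.867 2.61
endloop
endfacet
facet normal 0.406 0.863 0.300
outer loop
vertex 1.525 -0.429 2.642
vertex 2.479 -0.867 2.61
vertex 2.091 -0.389 1.759
endloop
endfacet
facet normal -0.530 -0.611 0.588
outer loop
vertex 1.407 -0.777 -2.366
vertex 0.939 0.622 -1.335
vertex -0.038 -0.508 -3.388
endloop
endfacet
facet normal 0.260 -0.778 -0.573
outer loop
vertex 0.661 0.298 -4.165
vertex 1.407 -0.777 -2.366
vertex -0.038 -0.508 -3.388
endloop
endfacet
facet normal -0.530 -0.611 0.588
outer loop
vertex -0.038 -0.508 -3.388
vertex 0.939 0.622 -1.335
vertex -0.506 0.891 -2.357
endloop
endfacet
facet normal -0.807 0.150 -0.570
outer loop
vertex -0.506 0.891 -2.357
vertex 0.661 0.298 -4.165
vertex -0.038 -0.508 -3.388
endloop
endfacet
facet normal 0.807 -0.150 0.570
outer loop
vertex 1.407 -0.777 -2.366
vertex 1.638 1.428 -2.112
vertex 0.939 0.622 -1.335
endloop
endfacet
facet normal 0.260 -0.778 -0.573
outer loop
vertex 2.106 0.029 -3.143
vertex 1.407 -0.777 -2.366
vertex 0.661 0.298 -4.165
endloop
endfacet
facet normal 0.807 -0.150 0.570
outer loop
vertex 2.106 0.029 -3.143
vertex 1.638 1.428 -2.112
vertex 1.407 -0.777 -2.366
endloop
endfacet
facet normal -0.260 0.778 0.573
outer loop
vertex 0.939 0.622 -1.335
vertex 1.638 1.428 -2.112
vertex -0.506 0.891 -2.357
endloop
endfacet
facet normal -0.807 0.150 -0.570
outer loop
vertex 0.193 1.697 -3.134
vertex 0.661 0.298 -4.165
vertex -0.506 0.891 -2.357
endloop
endfacet
facet normal -0.260 0.778 0.573
outer loop
vertex -0.506 0.891 -2.357
vertex 1.638 1.428 -2.112
vertex 0.193 1.697 -3.134
endloop
endfacet
facet normal 0.530 0.611 -0.588
outer loop
vertex 0.193 1.697 -3.134
vertex 2.106 0.029 -3.143
vertex 0.661 0.298 -4.165
endloop
endfacet
facet normal 0.530 0.611 -0.588
outer loop
vertex 1.638 1.428 -2.112
vertex 2.106 0.029 -3.143
vertex 0.193 1.697 -3.134
endloop
endfacet

endsolid


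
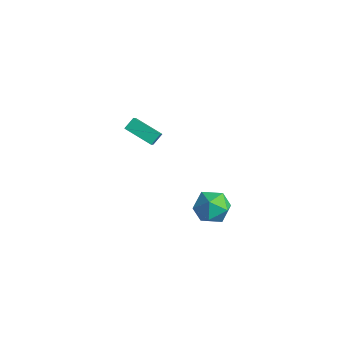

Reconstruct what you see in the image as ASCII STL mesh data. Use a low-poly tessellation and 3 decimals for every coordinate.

solid 
facet normal -0.131 0.953 0.275
outer loop
vertex 4.287 -1.249 -3.182
vertex 3.13 -1.494 -2.885
vertex 4.012 -1.613 -2.051
endloop
endfacet
facet normal 0.546 0.749 0.374
outer loop
vertex 4.287 -1.249 -3.182
vertex 4.012 -1.613 -2.051
vertex 5.002 -2.056 -2.61
endloop
endfacet
facet normal 0.806 0.534 -0.254
outer loop
vertex 4.287 -1.249 -3.182
vertex 5.002 -2.056 -2.61
vertex 4.731 -2.209 -3.79
endloop
endfacet
facet normal 0.290 0.604 -0.742
outer loop
vertex 4.287 -1.249 -3.182
vertex 4.731 -2.209 -3.79
vertex 3.575 -1.862 -3.96
endloop
endfacet
facet normal -0.289 0.863 -0.415
outer loop
vertex 4.287 -1.249 -3.182
vertex 3.575 -1.862 -3.96
vertex 3.13 -1.494 -2.885
endloop
endfacet
facet normal 0.545 0.188 0.817
outer loop
vertex 5.002 -2.056 -2.61
vertex 4.012 -1.613 -2.051
vertex 4.285 -2.798 -1.96
endloop
endfacet
facet normal -0.550 0.518 0.655
outer loop
vertex 4.012 -1.613 -2.051
vertex 3.13 -1.494 -2.885
vertex 3.129 -2.451 -2.13
endloop
endfacet
facet normal -0.805 0.374 -0.461
outer loop
vertex 3.13 -1.494 -2.885
vertex 3.575 -1.862 -3.96
vertex 2.858 -2.604 -3.31
endloop
endfacet
facet normal 0.132 -0.046 -0.990
outer loop
vertex 3.575 -1.862 -3.96
vertex 4.731 -2.209 -3.79
vertex 3.848 -3.047 -3.869
endloop
endfacet
facet normal 0.966 -0.160 -0.201
outer loop
vertex 4.731 -2.209 -3.79
vertex 5.002 -2.056 -2.61
vertex 4.73 -3.166 -3.035
endloop
endfacet
facet normal -0.290 -0.604 0.742
outer loop
vertex 3.573 -3.411 -2.738
vertex 4.285 -2.798 -1.96
vertex 3.129 -2.451 -2.13
endloop
endfacet
facet normal -0.806 -0.534 0.254
outer loop
vertex 3.573 -3.411 -2.738
vertex 3.129 -2.451 -2.13
vertex 2.858 -2.604 -3.31
endloop
endfacet
facet normal -0.546 -0.749 -0.374
outer loop
vertex 3.573 -3.411 -2.738
vertex 2.858 -2.604 -3.31
vertex 3.848 -3.047 -3.869
endloop
endfacet
facet normal 0.131 -0.953 -0.275
outer loop
vertex 3.573 -3.411 -2.738
vertex 3.848 -3.047 -3.869
vertex 4.73 -3.166 -3.035
endloop
endfacet
facet normal 0.289 -0.863 0.415
outer loop
vertex 3.573 -3.411 -2.738
vertex 4.73 -3.166 -3.035
vertex 4.285 -2.798 -1.96
endloop
endfacet
facet normal -0.132 0.046 0.990
outer loop
vertex 3.129 -2.451 -2.13
vertex 4.285 -2.798 -1.96
vertex 4.012 -1.613 -2.051
endloop
endfacet
facet normal -0.966 0.160 0.201
outer loop
vertex 2.858 -2.604 -3.31
vertex 3.129 -2.451 -2.13
vertex 3.13 -1.494 -2.885
endloop
endfacet
facet normal -0.545 -0.188 -0.817
outer loop
vertex 3.848 -3.047 -3.869
vertex 2.858 -2.604 -3.31
vertex 3.575 -1.862 -3.96
endloop
endfacet
facet normal 0.550 -0.518 -0.655
outer loop
vertex 4.73 -3.166 -3.035
vertex 3.848 -3.047 -3.869
vertex 4.731 -2.209 -3.79
endloop
endfacet
facet normal 0.805 -0.374 0.461
outer loop
vertex 4.285 -2.798 -1.96
vertex 4.73 -3.166 -3.035
vertex 5.002 -2.056 -2.61
endloop
endfacet
facet normal -0.833 -0.386 0.395
outer loop
vertex -3.799 -2.787 -1.17
vertex -3.848 -2.095 -0.597
vertex -4.569 -2.074 -2.097
endloop
endfacet
facet normal 0.055 -0.769 -0.637
outer loop
vertex -2.952 -1.325 -2.863
vertex -3.799 -2.787 -1.17
vertex -4.569 -2.074 -2.097
endloop
endfacet
facet normal -0.833 -0.386 0.395
outer loop
vertex -4.569 -2.074 -2.097
vertex -3.848 -2.095 -0.597
vertex -4.618 -1.382 -1.524
endloop
endfacet
facet normal -0.550 0.509 -0.662
outer loop
vertex -4.618 -1.382 -1.524
vertex -2.952 -1.325 -2.863
vertex -4.569 -2.074 -2.097
endloop
endfacet
facet normal 0.550 -0.509 0.662
outer loop
vertex -3.799 -2.787 -1.17
vertex -2.231 -1.346 -1.363
vertex -3.848 -2.095 -0.597
endloop
endfacet
facet normal 0.055 -0.769 -0.637
outer loop
vertex -2.182 -2.038 -1.936
vertex -3.799 -2.787 -1.17
vertex -2.952 -1.325 -2.863
endloop
endfacet
facet normal 0.550 -0.509 0.662
outer loop
vertex -2.182 -2.038 -1.936
vertex -2.231 -1.346 -1.363
vertex -3.799 -2.787 -1.17
endloop
endfacet
facet normal -0.055 0.769 0.637
outer loop
vertex -3.848 -2.095 -0.597
vertex -2.231 -1.346 -1.363
vertex -4.618 -1.382 -1.524
endloop
endfacet
facet normal -0.550 0.509 -0.662
outer loop
vertex -3.001 -0.633 -2.29
vertex -2.952 -1.325 -2.863
vertex -4.618 -1.382 -1.524
endloop
endfacet
facet normal -0.055 0.769 0.637
outer loop
vertex -4.618 -1.382 -1.524
vertex -2.231 -1.346 -1.363
vertex -3.001 -0.633 -2.29
endloop
endfacet
facet normal 0.833 0.386 -0.395
outer loop
vertex -3.001 -0.633 -2.29
vertex -2.182 -2.038 -1.936
vertex -2.952 -1.325 -2.863
endloop
endfacet
facet normal 0.833 0.386 -0.395
outer loop
vertex -2.231 -1.346 -1.363
vertex -2.182 -2.038 -1.936
vertex -3.001 -0.633 -2.29
endloop
endfacet

endsolid


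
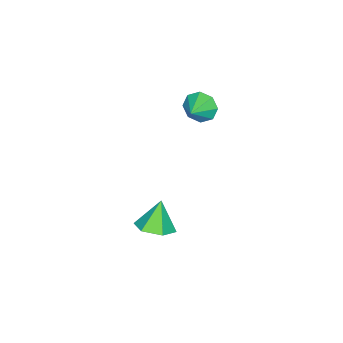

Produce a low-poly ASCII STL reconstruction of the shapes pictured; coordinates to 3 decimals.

solid 
facet normal -0.898 -0.122 -0.422
outer loop
vertex -2.195 1.132 1.281
vertex -2.538 1.532 1.896
vertex -2.229 1.742 1.177
endloop
endfacet
facet normal 0.864 -0.037 -0.502
outer loop
vertex -2.195 1.132 1.281
vertex -2.229 1.742 1.177
vertex -1.542 1.668 2.364
endloop
endfacet
facet normal -0.898 -0.124 -0.422
outer loop
vertex -2.229 1.742 1.177
vertex -2.538 1.532 1.896
vertex -2.445 2.229 1.494
endloop
endfacet
facet normal 0.725 0.572 -0.384
outer loop
vertex -2.229 1.742 1.177
vertex -2.445 2.229 1.494
vertex -1.542 1.668 2.364
endloop
endfacet
facet normal -0.899 -0.123 -0.421
outer loop
vertex -2.445 2.229 1.494
vertex -2.538 1.532 1.896
vertex -2.715 2.308 2.047
endloop
endfacet
facet normal 0.456 0.884 0.097
outer loop
vertex -2.445 2.229 1.494
vertex -2.715 2.308 2.047
vertex -1.542 1.668 2.364
endloop
endfacet
facet normal -0.898 -0.123 -0.423
outer loop
vertex -2.715 2.308 2.047
vertex -2.538 1.532 1.896
vertex -2.882 1.932 2.511
endloop
endfacet
facet normal 0.214 0.720 0.660
outer loop
vertex -2.715 2.308 2.047
vertex -2.882 1.932 2.511
vertex -1.542 1.668 2.364
endloop
endfacet
facet normal -0.898 -0.122 -0.423
outer loop
vertex -2.882 1.932 2.511
vertex -2.538 1.532 1.896
vertex -2.848 1.322 2.614
endloop
endfacet
facet normal 0.141 0.172 0.975
outer loop
vertex -2.882 1.932 2.511
vertex -2.848 1.322 2.614
vertex -1.542 1.668 2.364
endloop
endfacet
facet normal -0.898 -0.123 -0.423
outer loop
vertex -2.848 1.322 2.614
vertex -2.538 1.532 1.896
vertex -2.632 0.835 2.297
endloop
endfacet
facet normal 0.279 -0.434 0.857
outer loop
vertex -2.848 1.322 2.614
vertex -2.632 0.835 2.297
vertex -1.542 1.668 2.364
endloop
endfacet
facet normal -0.898 -0.122 -0.422
outer loop
vertex -2.632 0.835 2.297
vertex -2.538 1.532 1.896
vertex -2.362 0.756 1.745
endloop
endfacet
facet normal 0.548 -0.748 0.375
outer loop
vertex -2.632 0.835 2.297
vertex -2.362 0.756 1.745
vertex -1.542 1.668 2.364
endloop
endfacet
facet normal -0.898 -0.122 -0.422
outer loop
vertex -2.362 0.756 1.745
vertex -2.538 1.532 1.896
vertex -2.195 1.132 1.281
endloop
endfacet
facet normal 0.790 -0.583 -0.188
outer loop
vertex -2.362 0.756 1.745
vertex -2.195 1.132 1.281
vertex -1.542 1.668 2.364
endloop
endfacet
facet normal 0.480 0.084 -0.873
outer loop
vertex 4.106 2.803 -0.133
vertex 3.324 2.968 -0.547
vertex 3.81 3.649 -0.214
endloop
endfacet
facet normal 0.475 0.247 0.845
outer loop
vertex 4.106 2.803 -0.133
vertex 3.81 3.649 -0.214
vertex 2.656 2.852 0.667
endloop
endfacet
facet normal 0.480 0.084 -0.873
outer loop
vertex 3.81 3.649 -0.214
vertex 3.324 2.968 -0.547
vertex 3.028 3.815 -0.628
endloop
endfacet
facet normal -0.128 0.813 0.568
outer loop
vertex 3.81 3.649 -0.214
vertex 3.028 3.815 -0.628
vertex 2.656 2.852 0.667
endloop
endfacet
facet normal 0.480 0.084 -0.873
outer loop
vertex 3.028 3.815 -0.628
vertex 3.324 2.968 -0.547
vertex 2.542 3.134 -0.961
endloop
endfacet
facet normal -0.838 0.525 0.150
outer loop
vertex 3.028 3.815 -0.628
vertex 2.542 3.134 -0.961
vertex 2.656 2.852 0.667
endloop
endfacet
facet normal 0.480 0.084 -0.873
outer loop
vertex 2.542 3.134 -0.961
vertex 3.324 2.968 -0.547
vertex 2.838 2.288 -0.88
endloop
endfacet
facet normal -0.944 -0.329 0.009
outer loop
vertex 2.542 3.134 -0.961
vertex 2.838 2.288 -0.88
vertex 2.656 2.852 0.667
endloop
endfacet
facet normal 0.481 0.084 -0.873
outer loop
vertex 2.838 2.288 -0.88
vertex 3.324 2.968 -0.547
vertex 3.619 2.122 -0.466
endloop
endfacet
facet normal -0.342 -0.895 0.286
outer loop
vertex 2.838 2.288 -0.88
vertex 3.619 2.122 -0.466
vertex 2.656 2.852 0.667
endloop
endfacet
facet normal 0.480 0.084 -0.873
outer loop
vertex 3.619 2.122 -0.466
vertex 3.324 2.968 -0.547
vertex 4.106 2.803 -0.133
endloop
endfacet
facet normal 0.368 -0.607 0.704
outer loop
vertex 3.619 2.122 -0.466
vertex 4.106 2.803 -0.133
vertex 2.656 2.852 0.667
endloop
endfacet

endsolid


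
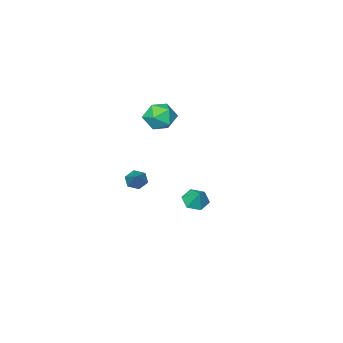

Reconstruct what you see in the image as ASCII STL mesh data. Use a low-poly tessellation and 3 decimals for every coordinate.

solid 
facet normal -0.210 -0.575 -0.791
outer loop
vertex 2.139 3.552 1.149
vertex 1.475 3.442 1.405
vertex 1.605 3.998 0.966
endloop
endfacet
facet normal 0.651 0.757 -0.055
outer loop
vertex 2.139 3.552 1.149
vertex 1.605 3.998 0.966
vertex 1.685 4.018 2.195
endloop
endfacet
facet normal -0.208 -0.576 -0.791
outer loop
vertex 1.605 3.998 0.966
vertex 1.475 3.442 1.405
vertex 0.941 3.888 1.221
endloop
endfacet
facet normal -0.165 0.986 -0.005
outer loop
vertex 1.605 3.998 0.966
vertex 0.941 3.888 1.221
vertex 1.685 4.018 2.195
endloop
endfacet
facet normal -0.208 -0.576 -0.791
outer loop
vertex 0.941 3.888 1.221
vertex 1.475 3.442 1.405
vertex 0.811 3.332 1.66
endloop
endfacet
facet normal -0.705 0.534 0.467
outer loop
vertex 0.941 3.888 1.221
vertex 0.811 3.332 1.66
vertex 1.685 4.018 2.195
endloop
endfacet
facet normal -0.208 -0.576 -0.791
outer loop
vertex 0.811 3.332 1.66
vertex 1.475 3.442 1.405
vertex 1.346 2.886 1.844
endloop
endfacet
facet normal -0.429 -0.148 0.891
outer loop
vertex 0.811 3.332 1.66
vertex 1.346 2.886 1.844
vertex 1.685 4.018 2.195
endloop
endfacet
facet normal -0.209 -0.576 -0.790
outer loop
vertex 1.346 2.886 1.844
vertex 1.475 3.442 1.405
vertex 2.01 2.996 1.588
endloop
endfacet
facet normal 0.387 -0.377 0.842
outer loop
vertex 1.346 2.886 1.844
vertex 2.01 2.996 1.588
vertex 1.685 4.018 2.195
endloop
endfacet
facet normal -0.209 -0.576 -0.790
outer loop
vertex 2.01 2.996 1.588
vertex 1.475 3.442 1.405
vertex 2.139 3.552 1.149
endloop
endfacet
facet normal 0.927 0.076 0.368
outer loop
vertex 2.01 2.996 1.588
vertex 2.139 3.552 1.149
vertex 1.685 4.018 2.195
endloop
endfacet
facet normal -0.513 -0.624 -0.590
outer loop
vertex 0.408 -3.701 -0.551
vertex 0.002 -3.228 -0.698
vertex 0.526 -3.322 -1.054
endloop
endfacet
facet normal 0.953 -0.303 -0.005
outer loop
vertex 0.408 -3.701 -0.551
vertex 0.526 -3.322 -1.054
vertex 0.918 -2.112 0.358
endloop
endfacet
facet normal -0.512 -0.624 -0.589
outer loop
vertex 0.526 -3.322 -1.054
vertex 0.002 -3.228 -0.698
vertex 0.12 -2.85 -1.201
endloop
endfacet
facet normal 0.705 0.430 -0.564
outer loop
vertex 0.526 -3.322 -1.054
vertex 0.12 -2.85 -1.201
vertex 0.918 -2.112 0.358
endloop
endfacet
facet normal -0.512 -0.625 -0.590
outer loop
vertex 0.12 -2.85 -1.201
vertex 0.002 -3.228 -0.698
vertex -0.404 -2.756 -0.846
endloop
endfacet
facet normal -0.096 0.918 -0.385
outer loop
vertex 0.12 -2.85 -1.201
vertex -0.404 -2.756 -0.846
vertex 0.918 -2.112 0.358
endloop
endfacet
facet normal -0.512 -0.625 -0.590
outer loop
vertex -0.404 -2.756 -0.846
vertex 0.002 -3.228 -0.698
vertex -0.522 -3.134 -0.343
endloop
endfacet
facet normal -0.650 0.673 0.353
outer loop
vertex -0.404 -2.756 -0.846
vertex -0.522 -3.134 -0.343
vertex 0.918 -2.112 0.358
endloop
endfacet
facet normal -0.512 -0.623 -0.591
outer loop
vertex -0.522 -3.134 -0.343
vertex 0.002 -3.228 -0.698
vertex -0.116 -3.607 -0.196
endloop
endfacet
facet normal -0.402 -0.061 0.914
outer loop
vertex -0.522 -3.134 -0.343
vertex -0.116 -3.607 -0.196
vertex 0.918 -2.112 0.358
endloop
endfacet
facet normal -0.512 -0.623 -0.591
outer loop
vertex -0.116 -3.607 -0.196
vertex 0.002 -3.228 -0.698
vertex 0.408 -3.701 -0.551
endloop
endfacet
facet normal 0.399 -0.548 0.735
outer loop
vertex -0.116 -3.607 -0.196
vertex 0.408 -3.701 -0.551
vertex 0.918 -2.112 0.358
endloop
endfacet
facet normal -0.376 0.899 0.225
outer loop
vertex -1.85 -2.716 3.063
vertex -2.743 -3.14 3.263
vertex -2.058 -3.037 3.997
endloop
endfacet
facet normal 0.321 0.872 0.371
outer loop
vertex -1.85 -2.716 3.063
vertex -2.058 -3.037 3.997
vertex -1.146 -3.203 3.599
endloop
endfacet
facet normal 0.667 0.708 -0.232
outer loop
vertex -1.85 -2.716 3.063
vertex -1.146 -3.203 3.599
vertex -1.268 -3.41 2.618
endloop
endfacet
facet normal 0.183 0.635 -0.751
outer loop
vertex -1.85 -2.716 3.063
vertex -1.268 -3.41 2.618
vertex -2.255 -3.371 2.411
endloop
endfacet
facet normal -0.462 0.753 -0.469
outer loop
vertex -1.85 -2.716 3.063
vertex -2.255 -3.371 2.411
vertex -2.743 -3.14 3.263
endloop
endfacet
facet normal 0.427 0.341 0.837
outer loop
vertex -1.146 -3.203 3.599
vertex -2.058 -3.037 3.997
vertex -1.605 -3.929 4.129
endloop
endfacet
facet normal -0.701 0.386 0.600
outer loop
vertex -2.058 -3.037 3.997
vertex -2.743 -3.14 3.263
vertex -2.592 -3.89 3.922
endloop
endfacet
facet normal -0.840 0.150 -0.522
outer loop
vertex -2.743 -3.14 3.263
vertex -2.255 -3.371 2.411
vertex -2.714 -4.097 2.941
endloop
endfacet
facet normal 0.204 -0.041 -0.978
outer loop
vertex -2.255 -3.371 2.411
vertex -1.268 -3.41 2.618
vertex -1.802 -4.263 2.543
endloop
endfacet
facet normal 0.987 0.077 -0.139
outer loop
vertex -1.268 -3.41 2.618
vertex -1.146 -3.203 3.599
vertex -1.117 -4.16 3.277
endloop
endfacet
facet normal -0.183 -0.635 0.751
outer loop
vertex -2.01 -4.584 3.477
vertex -1.605 -3.929 4.129
vertex -2.592 -3.89 3.922
endloop
endfacet
facet normal -0.667 -0.708 0.232
outer loop
vertex -2.01 -4.584 3.477
vertex -2.592 -3.89 3.922
vertex -2.714 -4.097 2.941
endloop
endfacet
facet normal -0.321 -0.872 -0.371
outer loop
vertex -2.01 -4.584 3.477
vertex -2.714 -4.097 2.941
vertex -1.802 -4.263 2.543
endloop
endfacet
facet normal 0.376 -0.899 -0.225
outer loop
vertex -2.01 -4.584 3.477
vertex -1.802 -4.263 2.543
vertex -1.117 -4.16 3.277
endloop
endfacet
facet normal 0.462 -0.753 0.469
outer loop
vertex -2.01 -4.584 3.477
vertex -1.117 -4.16 3.277
vertex -1.605 -3.929 4.129
endloop
endfacet
facet normal -0.204 0.041 0.978
outer loop
vertex -2.592 -3.89 3.922
vertex -1.605 -3.929 4.129
vertex -2.058 -3.037 3.997
endloop
endfacet
facet normal -0.987 -0.077 0.139
outer loop
vertex -2.714 -4.097 2.941
vertex -2.592 -3.89 3.922
vertex -2.743 -3.14 3.263
endloop
endfacet
facet normal -0.427 -0.341 -0.837
outer loop
vertex -1.802 -4.263 2.543
vertex -2.714 -4.097 2.941
vertex -2.255 -3.371 2.411
endloop
endfacet
facet normal 0.701 -0.386 -0.600
outer loop
vertex -1.117 -4.16 3.277
vertex -1.802 -4.263 2.543
vertex -1.268 -3.41 2.618
endloop
endfacet
facet normal 0.840 -0.150 0.522
outer loop
vertex -1.605 -3.929 4.129
vertex -1.117 -4.16 3.277
vertex -1.146 -3.203 3.599
endloop
endfacet

endsolid


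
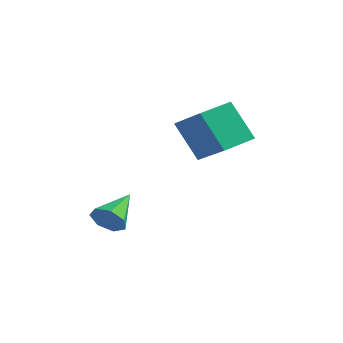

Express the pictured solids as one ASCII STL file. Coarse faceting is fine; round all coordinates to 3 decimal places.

solid 
facet normal -0.827 0.241 -0.507
outer loop
vertex -2.367 1.75 1.092
vertex -2.134 3.077 1.342
vertex -1.409 1.866 -0.415
endloop
endfacet
facet normal -0.170 -0.968 -0.183
outer loop
vertex 0.114 1.423 0.518
vertex -2.367 1.75 1.092
vertex -1.409 1.866 -0.415
endloop
endfacet
facet normal -0.828 0.240 -0.507
outer loop
vertex -1.409 1.866 -0.415
vertex -2.134 3.077 1.342
vertex -1.176 3.193 -0.166
endloop
endfacet
facet normal 0.535 0.064 -0.843
outer loop
vertex -1.176 3.193 -0.166
vertex 0.114 1.423 0.518
vertex -1.409 1.866 -0.415
endloop
endfacet
facet normal -0.535 -0.065 0.842
outer loop
vertex -2.367 1.75 1.092
vertex -0.611 2.634 2.275
vertex -2.134 3.077 1.342
endloop
endfacet
facet normal -0.170 -0.968 -0.182
outer loop
vertex -0.844 1.307 2.026
vertex -2.367 1.75 1.092
vertex 0.114 1.423 0.518
endloop
endfacet
facet normal -0.535 -0.064 0.842
outer loop
vertex -0.844 1.307 2.026
vertex -0.611 2.634 2.275
vertex -2.367 1.75 1.092
endloop
endfacet
facet normal 0.170 0.968 0.182
outer loop
vertex -2.134 3.077 1.342
vertex -0.611 2.634 2.275
vertex -1.176 3.193 -0.166
endloop
endfacet
facet normal 0.535 0.065 -0.842
outer loop
vertex 0.347 2.75 0.768
vertex 0.114 1.423 0.518
vertex -1.176 3.193 -0.166
endloop
endfacet
facet normal 0.170 0.968 0.182
outer loop
vertex -1.176 3.193 -0.166
vertex -0.611 2.634 2.275
vertex 0.347 2.75 0.768
endloop
endfacet
facet normal 0.828 -0.241 0.507
outer loop
vertex 0.347 2.75 0.768
vertex -0.844 1.307 2.026
vertex 0.114 1.423 0.518
endloop
endfacet
facet normal 0.827 -0.241 0.507
outer loop
vertex -0.611 2.634 2.275
vertex -0.844 1.307 2.026
vertex 0.347 2.75 0.768
endloop
endfacet
facet normal 0.178 -0.884 -0.433
outer loop
vertex -1.605 -2.273 -1.588
vertex -1.931 -2.06 -2.157
vertex -1.262 -2.003 -1.998
endloop
endfacet
facet normal 0.677 0.210 0.705
outer loop
vertex -1.605 -2.273 -1.588
vertex -1.262 -2.003 -1.998
vertex -2.209 -0.68 -1.483
endloop
endfacet
facet normal 0.178 -0.884 -0.433
outer loop
vertex -1.262 -2.003 -1.998
vertex -1.931 -2.06 -2.157
vertex -1.423 -1.776 -2.528
endloop
endfacet
facet normal 0.814 0.582 0.002
outer loop
vertex -1.262 -2.003 -1.998
vertex -1.423 -1.776 -2.528
vertex -2.209 -0.68 -1.483
endloop
endfacet
facet normal 0.177 -0.884 -0.434
outer loop
vertex -1.423 -1.776 -2.528
vertex -1.931 -2.06 -2.157
vertex -1.967 -1.762 -2.779
endloop
endfacet
facet normal 0.288 0.761 -0.582
outer loop
vertex -1.423 -1.776 -2.528
vertex -1.967 -1.762 -2.779
vertex -2.209 -0.68 -1.483
endloop
endfacet
facet normal 0.179 -0.883 -0.434
outer loop
vertex -1.967 -1.762 -2.779
vertex -1.931 -2.06 -2.157
vertex -2.484 -1.973 -2.562
endloop
endfacet
facet normal -0.505 0.614 -0.607
outer loop
vertex -1.967 -1.762 -2.779
vertex -2.484 -1.973 -2.562
vertex -2.209 -0.68 -1.483
endloop
endfacet
facet normal 0.177 -0.884 -0.432
outer loop
vertex -2.484 -1.973 -2.562
vertex -1.931 -2.06 -2.157
vertex -2.585 -2.248 -2.04
endloop
endfacet
facet normal -0.966 0.251 -0.055
outer loop
vertex -2.484 -1.973 -2.562
vertex -2.585 -2.248 -2.04
vertex -2.209 -0.68 -1.483
endloop
endfacet
facet normal 0.177 -0.884 -0.432
outer loop
vertex -2.585 -2.248 -2.04
vertex -1.931 -2.06 -2.157
vertex -2.194 -2.382 -1.606
endloop
endfacet
facet normal -0.750 -0.054 0.659
outer loop
vertex -2.585 -2.248 -2.04
vertex -2.194 -2.382 -1.606
vertex -2.209 -0.68 -1.483
endloop
endfacet
facet normal 0.177 -0.884 -0.432
outer loop
vertex -2.194 -2.382 -1.606
vertex -1.931 -2.06 -2.157
vertex -1.605 -2.273 -1.588
endloop
endfacet
facet normal -0.017 -0.072 0.997
outer loop
vertex -2.194 -2.382 -1.606
vertex -1.605 -2.273 -1.588
vertex -2.209 -0.68 -1.483
endloop
endfacet

endsolid


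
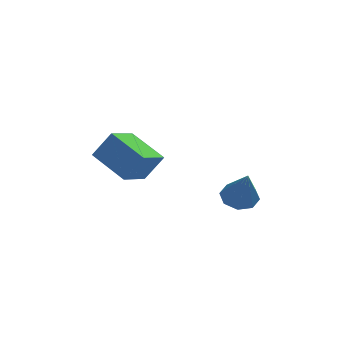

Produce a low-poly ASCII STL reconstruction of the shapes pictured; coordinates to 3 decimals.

solid 
facet normal -0.157 0.489 -0.858
outer loop
vertex 3.734 3.153 -2.331
vertex 3.087 2.645 -2.502
vertex 3.177 3.377 -2.101
endloop
endfacet
facet normal 0.498 0.561 0.661
outer loop
vertex 3.734 3.153 -2.331
vertex 3.177 3.377 -2.101
vertex 3.393 1.695 -0.838
endloop
endfacet
facet normal -0.158 0.489 -0.858
outer loop
vertex 3.177 3.377 -2.101
vertex 3.087 2.645 -2.502
vertex 2.568 3.172 -2.106
endloop
endfacet
facet normal -0.199 0.572 0.796
outer loop
vertex 3.177 3.377 -2.101
vertex 2.568 3.172 -2.106
vertex 3.393 1.695 -0.838
endloop
endfacet
facet normal -0.158 0.489 -0.858
outer loop
vertex 2.568 3.172 -2.106
vertex 3.087 2.645 -2.502
vertex 2.263 2.658 -2.343
endloop
endfacet
facet normal -0.746 0.142 0.651
outer loop
vertex 2.568 3.172 -2.106
vertex 2.263 2.658 -2.343
vertex 3.393 1.695 -0.838
endloop
endfacet
facet normal -0.158 0.489 -0.858
outer loop
vertex 2.263 2.658 -2.343
vertex 3.087 2.645 -2.502
vertex 2.44 2.136 -2.673
endloop
endfacet
facet normal -0.822 -0.476 0.312
outer loop
vertex 2.263 2.658 -2.343
vertex 2.44 2.136 -2.673
vertex 3.393 1.695 -0.838
endloop
endfacet
facet normal -0.158 0.489 -0.858
outer loop
vertex 2.44 2.136 -2.673
vertex 3.087 2.645 -2.502
vertex 2.997 1.912 -2.903
endloop
endfacet
facet normal -0.382 -0.924 -0.024
outer loop
vertex 2.44 2.136 -2.673
vertex 2.997 1.912 -2.903
vertex 3.393 1.695 -0.838
endloop
endfacet
facet normal -0.159 0.489 -0.858
outer loop
vertex 2.997 1.912 -2.903
vertex 3.087 2.645 -2.502
vertex 3.607 2.117 -2.899
endloop
endfacet
facet normal 0.315 -0.936 -0.159
outer loop
vertex 2.997 1.912 -2.903
vertex 3.607 2.117 -2.899
vertex 3.393 1.695 -0.838
endloop
endfacet
facet normal -0.157 0.490 -0.857
outer loop
vertex 3.607 2.117 -2.899
vertex 3.087 2.645 -2.502
vertex 3.912 2.631 -2.661
endloop
endfacet
facet normal 0.863 -0.505 -0.014
outer loop
vertex 3.607 2.117 -2.899
vertex 3.912 2.631 -2.661
vertex 3.393 1.695 -0.838
endloop
endfacet
facet normal -0.157 0.489 -0.858
outer loop
vertex 3.912 2.631 -2.661
vertex 3.087 2.645 -2.502
vertex 3.734 3.153 -2.331
endloop
endfacet
facet normal 0.939 0.114 0.326
outer loop
vertex 3.912 2.631 -2.661
vertex 3.734 3.153 -2.331
vertex 3.393 1.695 -0.838
endloop
endfacet
facet normal -0.550 -0.043 -0.834
outer loop
vertex -1.593 1.873 -1.193
vertex -2.937 3.069 -0.367
vertex -0.801 3.169 -1.782
endloop
endfacet
facet normal 0.679 -0.604 -0.417
outer loop
vertex -0.003 3.231 -0.573
vertex -1.593 1.873 -1.193
vertex -0.801 3.169 -1.782
endloop
endfacet
facet normal -0.550 -0.043 -0.834
outer loop
vertex -0.801 3.169 -1.782
vertex -2.937 3.069 -0.367
vertex -2.145 4.366 -0.956
endloop
endfacet
facet normal 0.486 0.795 -0.362
outer loop
vertex -2.145 4.366 -0.956
vertex -0.003 3.231 -0.573
vertex -0.801 3.169 -1.782
endloop
endfacet
facet normal -0.486 -0.796 0.362
outer loop
vertex -1.593 1.873 -1.193
vertex -2.139 3.131 0.842
vertex -2.937 3.069 -0.367
endloop
endfacet
facet normal 0.679 -0.604 -0.418
outer loop
vertex -0.795 1.934 0.016
vertex -1.593 1.873 -1.193
vertex -0.003 3.231 -0.573
endloop
endfacet
facet normal -0.486 -0.796 0.361
outer loop
vertex -0.795 1.934 0.016
vertex -2.139 3.131 0.842
vertex -1.593 1.873 -1.193
endloop
endfacet
facet normal -0.679 0.604 0.417
outer loop
vertex -2.937 3.069 -0.367
vertex -2.139 3.131 0.842
vertex -2.145 4.366 -0.956
endloop
endfacet
facet normal 0.486 0.796 -0.361
outer loop
vertex -1.347 4.427 0.253
vertex -0.003 3.231 -0.573
vertex -2.145 4.366 -0.956
endloop
endfacet
facet normal -0.679 0.604 0.417
outer loop
vertex -2.145 4.366 -0.956
vertex -2.139 3.131 0.842
vertex -1.347 4.427 0.253
endloop
endfacet
facet normal 0.550 0.043 0.834
outer loop
vertex -1.347 4.427 0.253
vertex -0.795 1.934 0.016
vertex -0.003 3.231 -0.573
endloop
endfacet
facet normal 0.550 0.043 0.834
outer loop
vertex -2.139 3.131 0.842
vertex -0.795 1.934 0.016
vertex -1.347 4.427 0.253
endloop
endfacet

endsolid


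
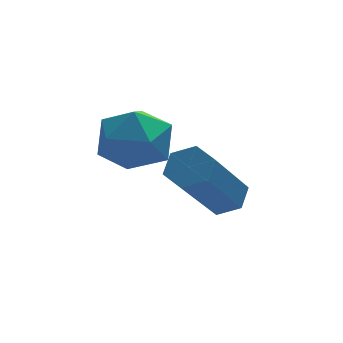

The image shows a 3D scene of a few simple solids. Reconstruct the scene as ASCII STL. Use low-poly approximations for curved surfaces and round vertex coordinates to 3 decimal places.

solid 
facet normal -0.984 0.045 0.170
outer loop
vertex -3.247 -1.143 3.054
vertex -3.141 -1.672 3.806
vertex -3.087 -0.751 3.876
endloop
endfacet
facet normal -0.755 0.637 -0.157
outer loop
vertex -3.247 -1.143 3.054
vertex -3.087 -0.751 3.876
vertex -2.66 -0.431 3.12
endloop
endfacet
facet normal -0.452 0.444 -0.774
outer loop
vertex -3.247 -1.143 3.054
vertex -2.66 -0.431 3.12
vertex -2.451 -1.154 2.583
endloop
endfacet
facet normal -0.494 -0.266 -0.828
outer loop
vertex -3.247 -1.143 3.054
vertex -2.451 -1.154 2.583
vertex -2.748 -1.921 3.006
endloop
endfacet
facet normal -0.823 -0.513 -0.245
outer loop
vertex -3.247 -1.143 3.054
vertex -2.748 -1.921 3.006
vertex -3.141 -1.672 3.806
endloop
endfacet
facet normal -0.253 0.934 0.253
outer loop
vertex -2.66 -0.431 3.12
vertex -3.087 -0.751 3.876
vertex -2.192 -0.519 3.914
endloop
endfacet
facet normal -0.623 -0.023 0.782
outer loop
vertex -3.087 -0.751 3.876
vertex -3.141 -1.672 3.806
vertex -2.489 -1.286 4.337
endloop
endfacet
facet normal -0.362 -0.926 0.111
outer loop
vertex -3.141 -1.672 3.806
vertex -2.748 -1.921 3.006
vertex -2.28 -2.009 3.8
endloop
endfacet
facet normal 0.172 -0.526 -0.833
outer loop
vertex -2.748 -1.921 3.006
vertex -2.451 -1.154 2.583
vertex -1.853 -1.689 3.044
endloop
endfacet
facet normal 0.238 0.623 -0.745
outer loop
vertex -2.451 -1.154 2.583
vertex -2.66 -0.431 3.12
vertex -1.799 -0.768 3.114
endloop
endfacet
facet normal 0.494 0.266 0.828
outer loop
vertex -1.693 -1.297 3.866
vertex -2.192 -0.519 3.914
vertex -2.489 -1.286 4.337
endloop
endfacet
facet normal 0.452 -0.444 0.774
outer loop
vertex -1.693 -1.297 3.866
vertex -2.489 -1.286 4.337
vertex -2.28 -2.009 3.8
endloop
endfacet
facet normal 0.755 -0.637 0.157
outer loop
vertex -1.693 -1.297 3.866
vertex -2.28 -2.009 3.8
vertex -1.853 -1.689 3.044
endloop
endfacet
facet normal 0.984 -0.045 -0.170
outer loop
vertex -1.693 -1.297 3.866
vertex -1.853 -1.689 3.044
vertex -1.799 -0.768 3.114
endloop
endfacet
facet normal 0.823 0.513 0.245
outer loop
vertex -1.693 -1.297 3.866
vertex -1.799 -0.768 3.114
vertex -2.192 -0.519 3.914
endloop
endfacet
facet normal -0.172 0.526 0.833
outer loop
vertex -2.489 -1.286 4.337
vertex -2.192 -0.519 3.914
vertex -3.087 -0.751 3.876
endloop
endfacet
facet normal -0.238 -0.623 0.745
outer loop
vertex -2.28 -2.009 3.8
vertex -2.489 -1.286 4.337
vertex -3.141 -1.672 3.806
endloop
endfacet
facet normal 0.253 -0.934 -0.253
outer loop
vertex -1.853 -1.689 3.044
vertex -2.28 -2.009 3.8
vertex -2.748 -1.921 3.006
endloop
endfacet
facet normal 0.623 0.023 -0.782
outer loop
vertex -1.799 -0.768 3.114
vertex -1.853 -1.689 3.044
vertex -2.451 -1.154 2.583
endloop
endfacet
facet normal 0.362 0.926 -0.111
outer loop
vertex -2.192 -0.519 3.914
vertex -1.799 -0.768 3.114
vertex -2.66 -0.431 3.12
endloop
endfacet
facet normal 0.443 0.516 -0.733
outer loop
vertex -0.521 -2.748 2.073
vertex -0.798 -2.287 2.23
vertex -0.297 -2.402 2.452
endloop
endfacet
facet normal 0.803 -0.593 0.067
outer loop
vertex -0.521 -2.748 2.073
vertex -0.297 -2.402 2.452
vertex -1.485 -3.873 3.673
endloop
endfacet
facet normal 0.803 -0.593 0.067
outer loop
vertex -1.485 -3.873 3.673
vertex -0.297 -2.402 2.452
vertex -1.261 -3.527 4.051
endloop
endfacet
facet normal -0.441 -0.516 0.734
outer loop
vertex -1.485 -3.873 3.673
vertex -1.261 -3.527 4.051
vertex -1.762 -3.413 3.83
endloop
endfacet
facet normal 0.443 0.516 -0.733
outer loop
vertex -0.297 -2.402 2.452
vertex -0.798 -2.287 2.23
vertex -0.574 -1.941 2.609
endloop
endfacet
facet normal 0.748 0.239 0.619
outer loop
vertex -0.297 -2.402 2.452
vertex -0.574 -1.941 2.609
vertex -1.261 -3.527 4.051
endloop
endfacet
facet normal 0.748 0.239 0.619
outer loop
vertex -1.261 -3.527 4.051
vertex -0.574 -1.941 2.609
vertex -1.538 -3.066 4.208
endloop
endfacet
facet normal -0.441 -0.515 0.735
outer loop
vertex -1.261 -3.527 4.051
vertex -1.538 -3.066 4.208
vertex -1.762 -3.413 3.83
endloop
endfacet
facet normal 0.442 0.517 -0.733
outer loop
vertex -0.574 -1.941 2.609
vertex -0.798 -2.287 2.23
vertex -1.075 -1.827 2.387
endloop
endfacet
facet normal -0.055 0.832 0.552
outer loop
vertex -0.574 -1.941 2.609
vertex -1.075 -1.827 2.387
vertex -1.538 -3.066 4.208
endloop
endfacet
facet normal -0.054 0.832 0.552
outer loop
vertex -1.538 -3.066 4.208
vertex -1.075 -1.827 2.387
vertex -2.039 -2.952 3.987
endloop
endfacet
facet normal -0.441 -0.515 0.735
outer loop
vertex -1.538 -3.066 4.208
vertex -2.039 -2.952 3.987
vertex -1.762 -3.413 3.83
endloop
endfacet
facet normal 0.441 0.516 -0.734
outer loop
vertex -1.075 -1.827 2.387
vertex -0.798 -2.287 2.23
vertex -1.299 -2.173 2.009
endloop
endfacet
facet normal -0.803 0.593 -0.067
outer loop
vertex -1.075 -1.827 2.387
vertex -1.299 -2.173 2.009
vertex -2.039 -2.952 3.987
endloop
endfacet
facet normal -0.803 0.593 -0.067
outer loop
vertex -2.039 -2.952 3.987
vertex -1.299 -2.173 2.009
vertex -2.263 -3.298 3.608
endloop
endfacet
facet normal -0.443 -0.516 0.733
outer loop
vertex -2.039 -2.952 3.987
vertex -2.263 -3.298 3.608
vertex -1.762 -3.413 3.83
endloop
endfacet
facet normal 0.441 0.515 -0.735
outer loop
vertex -1.299 -2.173 2.009
vertex -0.798 -2.287 2.23
vertex -1.022 -2.634 1.852
endloop
endfacet
facet normal -0.748 -0.239 -0.619
outer loop
vertex -1.299 -2.173 2.009
vertex -1.022 -2.634 1.852
vertex -2.263 -3.298 3.608
endloop
endfacet
facet normal -0.748 -0.239 -0.619
outer loop
vertex -2.263 -3.298 3.608
vertex -1.022 -2.634 1.852
vertex -1.986 -3.759 3.451
endloop
endfacet
facet normal -0.443 -0.516 0.733
outer loop
vertex -2.263 -3.298 3.608
vertex -1.986 -3.759 3.451
vertex -1.762 -3.413 3.83
endloop
endfacet
facet normal 0.441 0.515 -0.735
outer loop
vertex -1.022 -2.634 1.852
vertex -0.798 -2.287 2.23
vertex -0.521 -2.748 2.073
endloop
endfacet
facet normal 0.054 -0.832 -0.552
outer loop
vertex -1.022 -2.634 1.852
vertex -0.521 -2.748 2.073
vertex -1.986 -3.759 3.451
endloop
endfacet
facet normal 0.055 -0.832 -0.552
outer loop
vertex -1.986 -3.759 3.451
vertex -0.521 -2.748 2.073
vertex -1.485 -3.873 3.673
endloop
endfacet
facet normal -0.442 -0.517 0.733
outer loop
vertex -1.986 -3.759 3.451
vertex -1.485 -3.873 3.673
vertex -1.762 -3.413 3.83
endloop
endfacet

endsolid
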